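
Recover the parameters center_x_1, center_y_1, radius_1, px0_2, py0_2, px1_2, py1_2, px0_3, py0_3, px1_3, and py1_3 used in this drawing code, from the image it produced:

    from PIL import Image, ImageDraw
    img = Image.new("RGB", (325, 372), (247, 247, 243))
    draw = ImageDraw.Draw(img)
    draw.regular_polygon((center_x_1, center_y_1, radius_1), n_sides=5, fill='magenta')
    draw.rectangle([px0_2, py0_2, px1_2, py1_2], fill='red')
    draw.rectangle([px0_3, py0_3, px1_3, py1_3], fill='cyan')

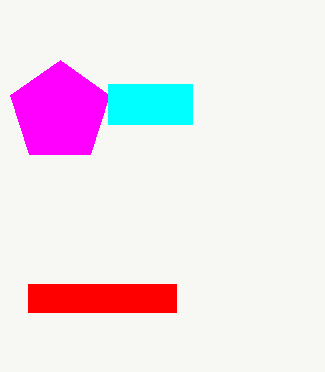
center_x_1 = 60, center_y_1 = 112, radius_1 = 52, px0_2 = 28, py0_2 = 284, px1_2 = 176, py1_2 = 312, px0_3 = 108, py0_3 = 84, px1_3 = 192, py1_3 = 124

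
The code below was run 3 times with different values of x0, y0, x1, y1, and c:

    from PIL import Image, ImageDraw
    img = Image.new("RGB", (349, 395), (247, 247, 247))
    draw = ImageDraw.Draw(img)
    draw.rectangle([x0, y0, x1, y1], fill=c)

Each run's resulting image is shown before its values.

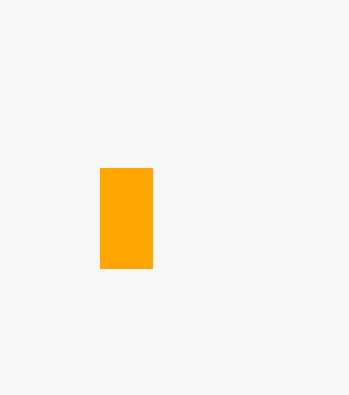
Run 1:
x0 = 100, y0 = 168, x1 = 152, y1 = 268, c = 'orange'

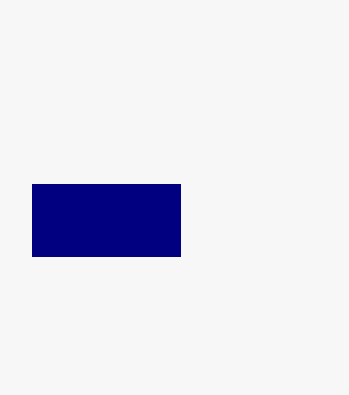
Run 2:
x0 = 32
y0 = 184
x1 = 180
y1 = 256
c = 'navy'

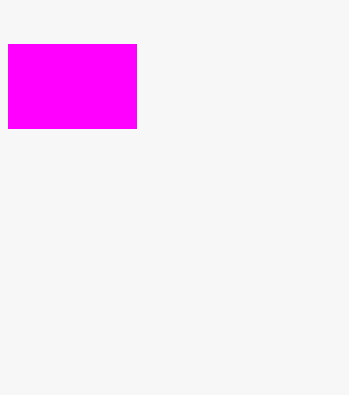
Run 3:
x0 = 8, y0 = 44, x1 = 136, y1 = 128, c = 'magenta'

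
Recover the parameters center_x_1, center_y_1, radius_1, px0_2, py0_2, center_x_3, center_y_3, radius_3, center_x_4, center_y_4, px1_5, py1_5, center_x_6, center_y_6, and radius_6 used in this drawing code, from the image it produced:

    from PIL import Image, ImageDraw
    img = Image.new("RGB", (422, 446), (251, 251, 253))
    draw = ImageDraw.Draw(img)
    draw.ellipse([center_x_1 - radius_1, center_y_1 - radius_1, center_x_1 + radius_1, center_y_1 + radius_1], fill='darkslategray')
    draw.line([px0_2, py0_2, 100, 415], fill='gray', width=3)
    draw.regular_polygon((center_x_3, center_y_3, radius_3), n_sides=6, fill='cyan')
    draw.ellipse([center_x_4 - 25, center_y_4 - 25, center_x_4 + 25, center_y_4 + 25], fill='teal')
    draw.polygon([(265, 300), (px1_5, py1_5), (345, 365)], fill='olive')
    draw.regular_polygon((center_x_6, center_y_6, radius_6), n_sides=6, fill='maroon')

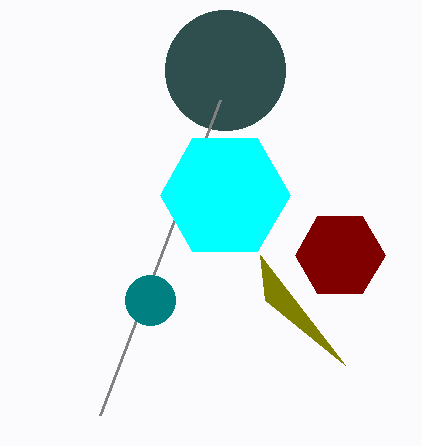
center_x_1 = 225; center_y_1 = 70; radius_1 = 60; px0_2 = 220; py0_2 = 100; center_x_3 = 225; center_y_3 = 195; radius_3 = 65; center_x_4 = 150; center_y_4 = 300; px1_5 = 260; py1_5 = 255; center_x_6 = 340; center_y_6 = 255; radius_6 = 45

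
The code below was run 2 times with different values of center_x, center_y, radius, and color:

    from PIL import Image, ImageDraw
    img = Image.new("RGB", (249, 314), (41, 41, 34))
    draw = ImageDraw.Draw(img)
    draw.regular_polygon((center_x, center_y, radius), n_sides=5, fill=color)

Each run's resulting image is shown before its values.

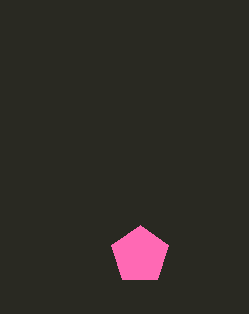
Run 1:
center_x = 140, center_y = 255, radius = 30, color = 'hotpink'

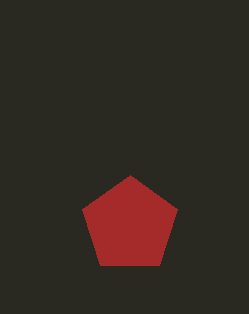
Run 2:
center_x = 130, center_y = 225, radius = 50, color = 'brown'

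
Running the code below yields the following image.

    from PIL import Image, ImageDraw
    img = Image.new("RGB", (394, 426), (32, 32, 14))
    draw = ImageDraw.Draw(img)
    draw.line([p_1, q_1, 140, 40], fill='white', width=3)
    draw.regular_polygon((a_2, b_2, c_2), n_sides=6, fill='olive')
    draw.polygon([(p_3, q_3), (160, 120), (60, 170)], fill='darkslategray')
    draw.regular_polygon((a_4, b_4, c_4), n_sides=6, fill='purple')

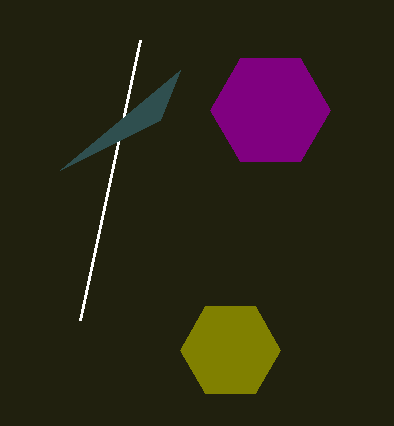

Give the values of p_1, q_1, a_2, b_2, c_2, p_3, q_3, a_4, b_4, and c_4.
p_1 = 80
q_1 = 320
a_2 = 230
b_2 = 350
c_2 = 50
p_3 = 180
q_3 = 70
a_4 = 270
b_4 = 110
c_4 = 60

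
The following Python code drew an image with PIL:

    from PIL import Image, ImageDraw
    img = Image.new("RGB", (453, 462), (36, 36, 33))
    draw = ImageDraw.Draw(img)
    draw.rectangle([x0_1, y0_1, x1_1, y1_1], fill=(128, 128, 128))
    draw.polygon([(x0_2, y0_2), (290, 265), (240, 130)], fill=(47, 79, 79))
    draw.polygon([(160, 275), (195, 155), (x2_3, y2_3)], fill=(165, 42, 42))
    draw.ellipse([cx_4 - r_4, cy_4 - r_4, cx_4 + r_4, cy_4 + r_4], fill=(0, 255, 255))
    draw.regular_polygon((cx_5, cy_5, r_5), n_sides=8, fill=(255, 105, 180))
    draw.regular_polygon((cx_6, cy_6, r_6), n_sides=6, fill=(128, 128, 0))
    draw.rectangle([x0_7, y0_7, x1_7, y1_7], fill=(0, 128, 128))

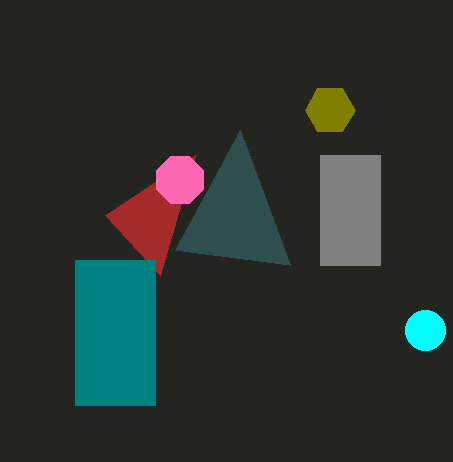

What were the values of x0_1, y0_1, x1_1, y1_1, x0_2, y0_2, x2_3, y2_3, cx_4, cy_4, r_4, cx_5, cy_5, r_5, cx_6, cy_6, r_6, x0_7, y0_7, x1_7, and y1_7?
x0_1 = 320
y0_1 = 155
x1_1 = 380
y1_1 = 265
x0_2 = 175
y0_2 = 250
x2_3 = 105
y2_3 = 215
cx_4 = 425
cy_4 = 330
r_4 = 20
cx_5 = 180
cy_5 = 180
r_5 = 25
cx_6 = 330
cy_6 = 110
r_6 = 25
x0_7 = 75
y0_7 = 260
x1_7 = 155
y1_7 = 405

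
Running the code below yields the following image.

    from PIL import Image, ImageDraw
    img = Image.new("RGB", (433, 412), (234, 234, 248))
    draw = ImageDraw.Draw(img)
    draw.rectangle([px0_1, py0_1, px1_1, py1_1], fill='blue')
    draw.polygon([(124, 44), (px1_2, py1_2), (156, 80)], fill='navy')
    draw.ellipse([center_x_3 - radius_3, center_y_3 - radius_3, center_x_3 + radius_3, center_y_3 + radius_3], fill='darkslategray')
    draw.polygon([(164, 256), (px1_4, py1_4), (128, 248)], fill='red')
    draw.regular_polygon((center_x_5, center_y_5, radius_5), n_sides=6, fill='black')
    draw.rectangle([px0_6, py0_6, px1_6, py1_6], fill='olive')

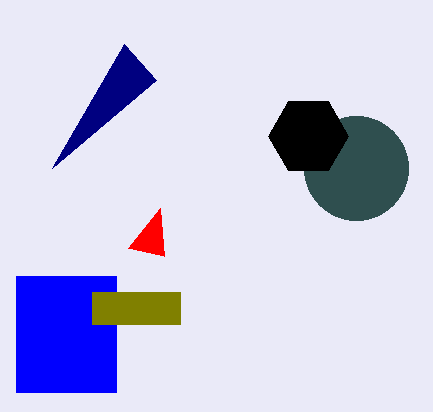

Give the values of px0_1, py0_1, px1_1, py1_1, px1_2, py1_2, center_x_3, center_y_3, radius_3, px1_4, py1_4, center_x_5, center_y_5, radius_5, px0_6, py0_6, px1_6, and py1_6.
px0_1 = 16; py0_1 = 276; px1_1 = 116; py1_1 = 392; px1_2 = 52; py1_2 = 168; center_x_3 = 356; center_y_3 = 168; radius_3 = 52; px1_4 = 160; py1_4 = 208; center_x_5 = 308; center_y_5 = 136; radius_5 = 40; px0_6 = 92; py0_6 = 292; px1_6 = 180; py1_6 = 324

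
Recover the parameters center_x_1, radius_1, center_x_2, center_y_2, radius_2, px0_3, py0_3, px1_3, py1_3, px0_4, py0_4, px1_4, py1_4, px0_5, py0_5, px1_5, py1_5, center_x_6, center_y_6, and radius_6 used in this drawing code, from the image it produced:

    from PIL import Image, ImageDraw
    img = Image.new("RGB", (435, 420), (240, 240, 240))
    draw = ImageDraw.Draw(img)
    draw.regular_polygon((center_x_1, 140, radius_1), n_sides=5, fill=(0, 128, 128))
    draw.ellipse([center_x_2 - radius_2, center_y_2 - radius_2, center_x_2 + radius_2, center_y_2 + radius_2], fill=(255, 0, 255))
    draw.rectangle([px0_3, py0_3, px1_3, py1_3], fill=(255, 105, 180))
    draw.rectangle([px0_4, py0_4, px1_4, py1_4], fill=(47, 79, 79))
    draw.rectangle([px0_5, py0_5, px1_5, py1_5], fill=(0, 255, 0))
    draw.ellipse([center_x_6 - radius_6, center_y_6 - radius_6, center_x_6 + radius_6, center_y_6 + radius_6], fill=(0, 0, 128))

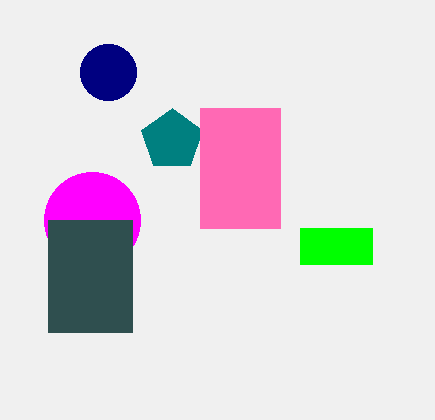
center_x_1 = 172, radius_1 = 32, center_x_2 = 92, center_y_2 = 220, radius_2 = 48, px0_3 = 200, py0_3 = 108, px1_3 = 280, py1_3 = 228, px0_4 = 48, py0_4 = 220, px1_4 = 132, py1_4 = 332, px0_5 = 300, py0_5 = 228, px1_5 = 372, py1_5 = 264, center_x_6 = 108, center_y_6 = 72, radius_6 = 28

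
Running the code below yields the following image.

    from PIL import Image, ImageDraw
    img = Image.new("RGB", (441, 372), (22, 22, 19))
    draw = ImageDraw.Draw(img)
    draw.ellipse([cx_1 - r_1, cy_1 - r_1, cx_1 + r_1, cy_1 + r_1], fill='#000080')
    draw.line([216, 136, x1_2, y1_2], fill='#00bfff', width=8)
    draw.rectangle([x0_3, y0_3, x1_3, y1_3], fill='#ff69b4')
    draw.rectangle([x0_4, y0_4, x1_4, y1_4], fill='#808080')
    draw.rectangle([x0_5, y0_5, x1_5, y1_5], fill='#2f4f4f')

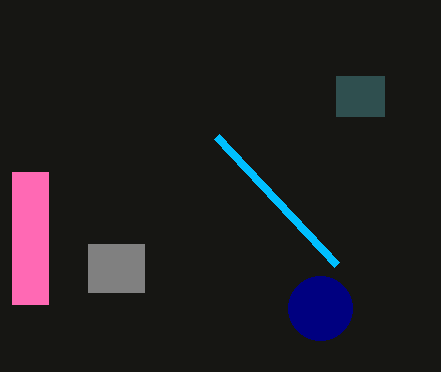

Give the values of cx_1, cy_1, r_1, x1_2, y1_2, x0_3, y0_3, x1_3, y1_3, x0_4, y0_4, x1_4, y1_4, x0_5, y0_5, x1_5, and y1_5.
cx_1 = 320; cy_1 = 308; r_1 = 32; x1_2 = 336; y1_2 = 264; x0_3 = 12; y0_3 = 172; x1_3 = 48; y1_3 = 304; x0_4 = 88; y0_4 = 244; x1_4 = 144; y1_4 = 292; x0_5 = 336; y0_5 = 76; x1_5 = 384; y1_5 = 116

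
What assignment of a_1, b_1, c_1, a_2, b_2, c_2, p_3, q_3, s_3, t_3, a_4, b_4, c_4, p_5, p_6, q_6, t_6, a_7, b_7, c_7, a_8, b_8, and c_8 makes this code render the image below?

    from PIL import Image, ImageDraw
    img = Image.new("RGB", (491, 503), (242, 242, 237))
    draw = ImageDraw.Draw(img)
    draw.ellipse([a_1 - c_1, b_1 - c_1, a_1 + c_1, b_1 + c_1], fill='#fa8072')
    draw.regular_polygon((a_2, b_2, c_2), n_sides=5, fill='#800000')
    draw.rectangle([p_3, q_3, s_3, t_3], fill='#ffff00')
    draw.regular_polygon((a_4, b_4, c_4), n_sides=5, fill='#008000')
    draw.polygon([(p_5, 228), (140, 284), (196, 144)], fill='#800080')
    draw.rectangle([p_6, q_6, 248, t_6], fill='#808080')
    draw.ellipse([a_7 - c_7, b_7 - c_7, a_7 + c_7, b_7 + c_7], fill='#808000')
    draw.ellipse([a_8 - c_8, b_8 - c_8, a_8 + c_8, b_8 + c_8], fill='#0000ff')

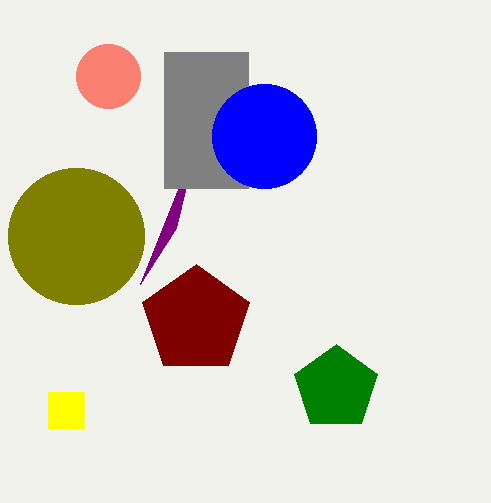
a_1 = 108
b_1 = 76
c_1 = 32
a_2 = 196
b_2 = 320
c_2 = 56
p_3 = 48
q_3 = 392
s_3 = 84
t_3 = 428
a_4 = 336
b_4 = 388
c_4 = 44
p_5 = 176
p_6 = 164
q_6 = 52
t_6 = 188
a_7 = 76
b_7 = 236
c_7 = 68
a_8 = 264
b_8 = 136
c_8 = 52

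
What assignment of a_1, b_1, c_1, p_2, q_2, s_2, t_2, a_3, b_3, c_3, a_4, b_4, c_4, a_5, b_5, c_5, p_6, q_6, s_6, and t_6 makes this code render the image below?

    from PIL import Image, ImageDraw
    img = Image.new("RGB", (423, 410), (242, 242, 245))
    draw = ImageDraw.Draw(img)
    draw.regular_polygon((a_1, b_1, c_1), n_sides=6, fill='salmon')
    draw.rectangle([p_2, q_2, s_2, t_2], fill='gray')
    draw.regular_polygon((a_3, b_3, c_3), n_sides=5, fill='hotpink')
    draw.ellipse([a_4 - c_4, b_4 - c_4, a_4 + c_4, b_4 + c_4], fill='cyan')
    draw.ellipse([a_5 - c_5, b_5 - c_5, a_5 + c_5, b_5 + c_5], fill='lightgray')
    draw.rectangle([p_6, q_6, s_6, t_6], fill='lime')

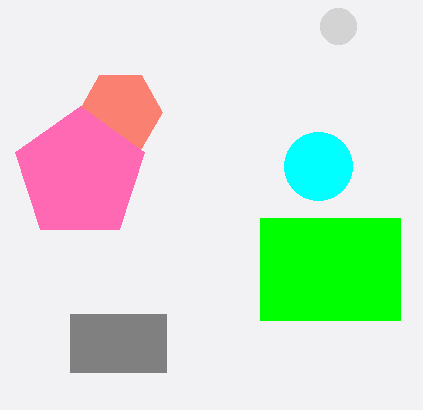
a_1 = 120; b_1 = 112; c_1 = 42; p_2 = 70; q_2 = 314; s_2 = 166; t_2 = 372; a_3 = 80; b_3 = 174; c_3 = 68; a_4 = 318; b_4 = 166; c_4 = 34; a_5 = 338; b_5 = 26; c_5 = 18; p_6 = 260; q_6 = 218; s_6 = 400; t_6 = 320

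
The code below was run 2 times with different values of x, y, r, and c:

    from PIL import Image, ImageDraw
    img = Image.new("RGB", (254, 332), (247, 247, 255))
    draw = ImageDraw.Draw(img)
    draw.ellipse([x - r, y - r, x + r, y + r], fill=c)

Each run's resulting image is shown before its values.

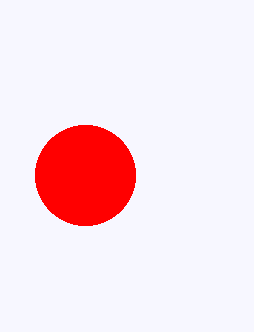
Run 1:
x = 85, y = 175, r = 50, c = 'red'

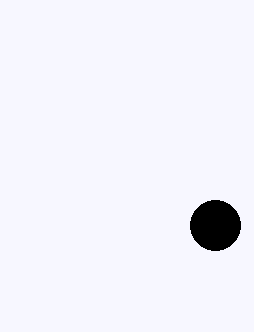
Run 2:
x = 215, y = 225, r = 25, c = 'black'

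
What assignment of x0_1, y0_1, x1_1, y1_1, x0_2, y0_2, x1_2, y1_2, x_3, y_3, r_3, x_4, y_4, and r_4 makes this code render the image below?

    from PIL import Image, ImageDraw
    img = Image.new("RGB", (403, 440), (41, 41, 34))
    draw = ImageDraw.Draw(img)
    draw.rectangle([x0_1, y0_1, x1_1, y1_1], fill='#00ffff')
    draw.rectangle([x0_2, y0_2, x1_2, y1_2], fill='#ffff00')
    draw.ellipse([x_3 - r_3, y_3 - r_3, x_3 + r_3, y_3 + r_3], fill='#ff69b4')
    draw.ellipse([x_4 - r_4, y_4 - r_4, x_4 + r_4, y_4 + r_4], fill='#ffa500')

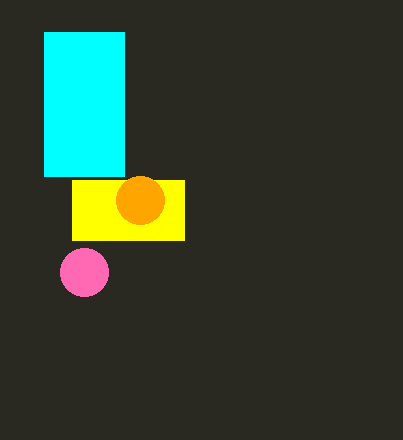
x0_1 = 44; y0_1 = 32; x1_1 = 124; y1_1 = 176; x0_2 = 72; y0_2 = 180; x1_2 = 184; y1_2 = 240; x_3 = 84; y_3 = 272; r_3 = 24; x_4 = 140; y_4 = 200; r_4 = 24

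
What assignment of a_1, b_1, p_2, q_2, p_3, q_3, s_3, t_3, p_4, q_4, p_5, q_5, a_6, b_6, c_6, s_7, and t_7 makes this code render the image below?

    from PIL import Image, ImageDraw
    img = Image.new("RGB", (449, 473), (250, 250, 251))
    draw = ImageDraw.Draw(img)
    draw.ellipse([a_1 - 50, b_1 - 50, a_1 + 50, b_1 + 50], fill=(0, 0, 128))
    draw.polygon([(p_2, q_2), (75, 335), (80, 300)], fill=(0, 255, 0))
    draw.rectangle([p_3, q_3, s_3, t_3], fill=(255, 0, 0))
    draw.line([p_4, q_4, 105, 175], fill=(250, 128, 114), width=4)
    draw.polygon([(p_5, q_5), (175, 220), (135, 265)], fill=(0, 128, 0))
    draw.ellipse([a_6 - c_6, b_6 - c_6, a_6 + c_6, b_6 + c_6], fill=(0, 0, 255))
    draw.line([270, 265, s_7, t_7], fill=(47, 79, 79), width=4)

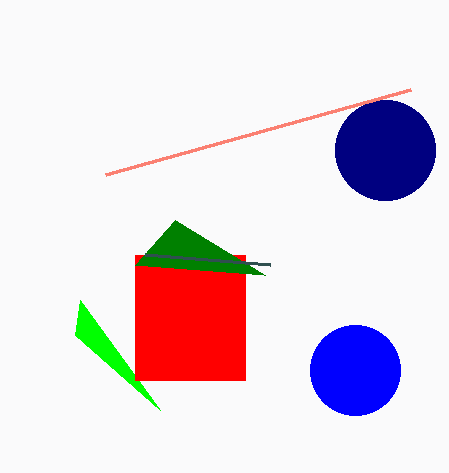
a_1 = 385; b_1 = 150; p_2 = 160; q_2 = 410; p_3 = 135; q_3 = 255; s_3 = 245; t_3 = 380; p_4 = 410; q_4 = 90; p_5 = 265; q_5 = 275; a_6 = 355; b_6 = 370; c_6 = 45; s_7 = 145; t_7 = 255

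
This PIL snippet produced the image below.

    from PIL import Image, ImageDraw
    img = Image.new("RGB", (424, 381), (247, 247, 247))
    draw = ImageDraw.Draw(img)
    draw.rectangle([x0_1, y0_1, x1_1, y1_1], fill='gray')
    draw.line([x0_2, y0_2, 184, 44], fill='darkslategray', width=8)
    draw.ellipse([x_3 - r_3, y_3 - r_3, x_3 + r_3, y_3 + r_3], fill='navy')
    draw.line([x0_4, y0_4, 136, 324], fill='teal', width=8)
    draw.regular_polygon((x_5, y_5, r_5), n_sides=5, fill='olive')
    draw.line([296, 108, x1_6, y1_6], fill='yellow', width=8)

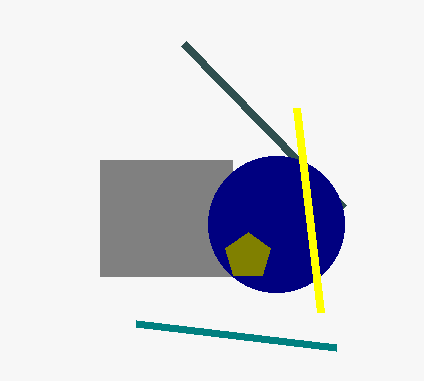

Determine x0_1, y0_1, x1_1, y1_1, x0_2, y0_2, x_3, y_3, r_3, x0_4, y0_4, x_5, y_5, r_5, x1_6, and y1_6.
x0_1 = 100
y0_1 = 160
x1_1 = 232
y1_1 = 276
x0_2 = 344
y0_2 = 208
x_3 = 276
y_3 = 224
r_3 = 68
x0_4 = 336
y0_4 = 348
x_5 = 248
y_5 = 256
r_5 = 24
x1_6 = 320
y1_6 = 312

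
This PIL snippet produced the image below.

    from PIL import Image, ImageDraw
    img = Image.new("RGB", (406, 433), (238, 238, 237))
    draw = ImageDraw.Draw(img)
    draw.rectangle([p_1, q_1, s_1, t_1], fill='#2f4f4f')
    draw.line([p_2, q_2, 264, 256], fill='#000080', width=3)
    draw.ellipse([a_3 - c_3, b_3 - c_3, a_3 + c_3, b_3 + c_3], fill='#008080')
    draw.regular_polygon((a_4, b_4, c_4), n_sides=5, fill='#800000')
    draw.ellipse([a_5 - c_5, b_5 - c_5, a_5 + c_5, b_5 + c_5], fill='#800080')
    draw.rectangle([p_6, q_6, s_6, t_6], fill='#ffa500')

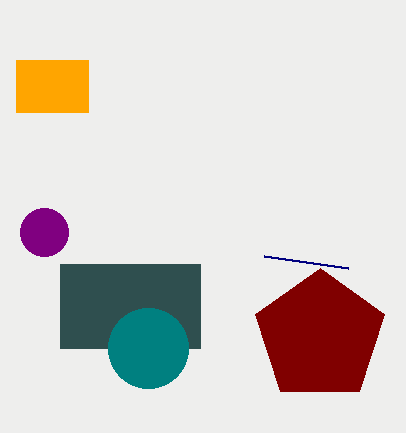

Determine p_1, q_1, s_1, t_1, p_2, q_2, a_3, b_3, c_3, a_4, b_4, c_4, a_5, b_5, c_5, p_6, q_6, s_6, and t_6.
p_1 = 60, q_1 = 264, s_1 = 200, t_1 = 348, p_2 = 348, q_2 = 268, a_3 = 148, b_3 = 348, c_3 = 40, a_4 = 320, b_4 = 336, c_4 = 68, a_5 = 44, b_5 = 232, c_5 = 24, p_6 = 16, q_6 = 60, s_6 = 88, t_6 = 112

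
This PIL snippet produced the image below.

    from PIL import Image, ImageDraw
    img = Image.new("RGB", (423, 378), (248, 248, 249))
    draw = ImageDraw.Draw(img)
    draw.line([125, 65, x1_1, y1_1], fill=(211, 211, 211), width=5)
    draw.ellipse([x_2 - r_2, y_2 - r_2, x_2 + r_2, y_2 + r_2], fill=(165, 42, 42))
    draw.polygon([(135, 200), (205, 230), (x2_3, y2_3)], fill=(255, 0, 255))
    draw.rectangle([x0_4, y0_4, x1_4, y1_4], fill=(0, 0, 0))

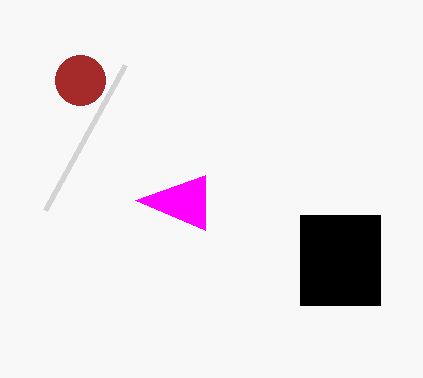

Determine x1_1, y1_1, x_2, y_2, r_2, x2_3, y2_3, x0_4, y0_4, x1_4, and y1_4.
x1_1 = 45; y1_1 = 210; x_2 = 80; y_2 = 80; r_2 = 25; x2_3 = 205; y2_3 = 175; x0_4 = 300; y0_4 = 215; x1_4 = 380; y1_4 = 305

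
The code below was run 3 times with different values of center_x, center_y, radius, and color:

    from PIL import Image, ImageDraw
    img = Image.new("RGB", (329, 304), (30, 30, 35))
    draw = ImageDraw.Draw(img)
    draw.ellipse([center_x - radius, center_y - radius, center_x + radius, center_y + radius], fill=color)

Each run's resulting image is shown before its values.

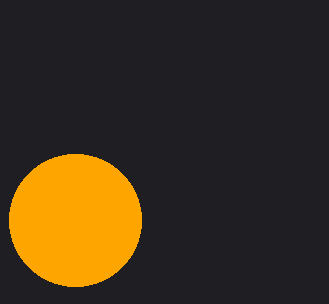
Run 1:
center_x = 75; center_y = 220; radius = 66; color = 'orange'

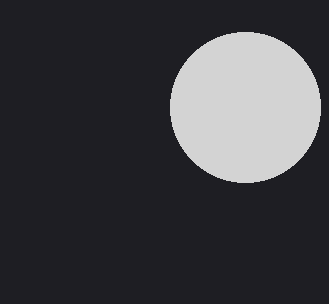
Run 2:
center_x = 245; center_y = 107; radius = 75; color = 'lightgray'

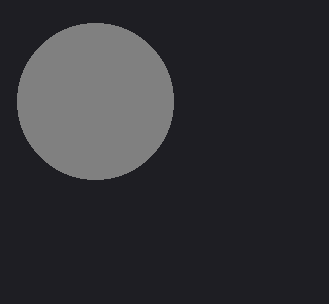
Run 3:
center_x = 95; center_y = 101; radius = 78; color = 'gray'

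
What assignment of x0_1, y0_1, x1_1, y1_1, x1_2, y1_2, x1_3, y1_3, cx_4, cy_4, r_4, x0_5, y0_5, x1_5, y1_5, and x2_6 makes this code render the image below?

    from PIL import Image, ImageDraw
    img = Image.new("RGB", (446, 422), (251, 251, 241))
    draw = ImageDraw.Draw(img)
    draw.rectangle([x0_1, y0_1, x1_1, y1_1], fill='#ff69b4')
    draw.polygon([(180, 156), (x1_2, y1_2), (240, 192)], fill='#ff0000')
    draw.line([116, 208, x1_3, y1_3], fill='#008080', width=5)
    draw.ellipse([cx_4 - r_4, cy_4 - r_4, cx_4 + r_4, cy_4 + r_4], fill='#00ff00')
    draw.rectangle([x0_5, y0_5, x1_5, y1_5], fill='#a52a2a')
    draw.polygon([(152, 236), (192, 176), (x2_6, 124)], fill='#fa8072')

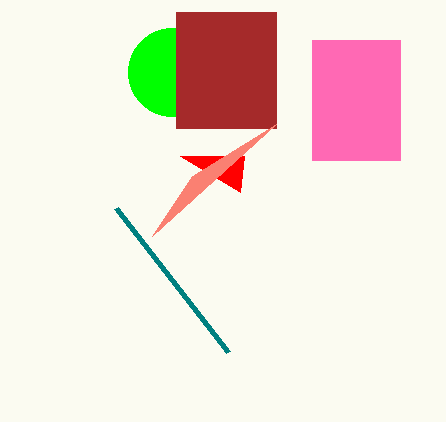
x0_1 = 312; y0_1 = 40; x1_1 = 400; y1_1 = 160; x1_2 = 244; y1_2 = 156; x1_3 = 228; y1_3 = 352; cx_4 = 172; cy_4 = 72; r_4 = 44; x0_5 = 176; y0_5 = 12; x1_5 = 276; y1_5 = 128; x2_6 = 276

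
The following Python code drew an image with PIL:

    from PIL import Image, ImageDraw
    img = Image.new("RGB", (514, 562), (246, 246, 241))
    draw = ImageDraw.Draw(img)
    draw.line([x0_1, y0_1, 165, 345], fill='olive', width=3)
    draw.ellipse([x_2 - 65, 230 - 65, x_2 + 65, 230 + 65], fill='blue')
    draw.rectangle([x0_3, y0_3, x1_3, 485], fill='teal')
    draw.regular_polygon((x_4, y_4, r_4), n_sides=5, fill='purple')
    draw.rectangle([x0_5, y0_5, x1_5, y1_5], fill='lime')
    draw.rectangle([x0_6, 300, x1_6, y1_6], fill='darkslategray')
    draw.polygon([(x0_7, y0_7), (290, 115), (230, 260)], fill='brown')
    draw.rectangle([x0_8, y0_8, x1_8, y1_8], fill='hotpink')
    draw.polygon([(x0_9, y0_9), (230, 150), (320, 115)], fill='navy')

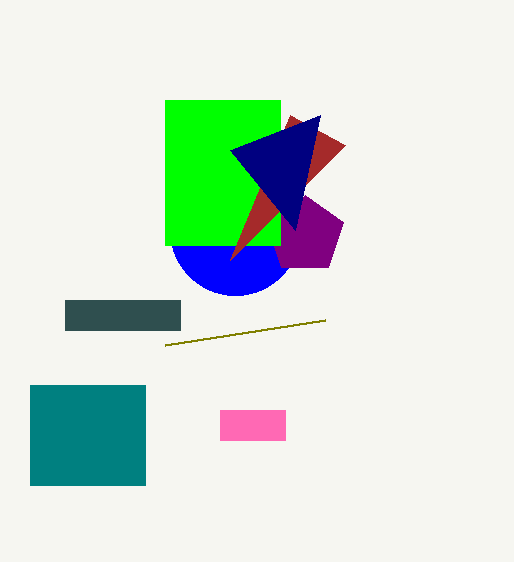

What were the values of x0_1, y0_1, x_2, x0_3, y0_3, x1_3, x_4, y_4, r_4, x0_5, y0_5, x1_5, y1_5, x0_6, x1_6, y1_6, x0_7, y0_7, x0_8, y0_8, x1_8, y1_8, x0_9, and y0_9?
x0_1 = 325, y0_1 = 320, x_2 = 235, x0_3 = 30, y0_3 = 385, x1_3 = 145, x_4 = 305, y_4 = 235, r_4 = 40, x0_5 = 165, y0_5 = 100, x1_5 = 280, y1_5 = 245, x0_6 = 65, x1_6 = 180, y1_6 = 330, x0_7 = 345, y0_7 = 145, x0_8 = 220, y0_8 = 410, x1_8 = 285, y1_8 = 440, x0_9 = 295, y0_9 = 230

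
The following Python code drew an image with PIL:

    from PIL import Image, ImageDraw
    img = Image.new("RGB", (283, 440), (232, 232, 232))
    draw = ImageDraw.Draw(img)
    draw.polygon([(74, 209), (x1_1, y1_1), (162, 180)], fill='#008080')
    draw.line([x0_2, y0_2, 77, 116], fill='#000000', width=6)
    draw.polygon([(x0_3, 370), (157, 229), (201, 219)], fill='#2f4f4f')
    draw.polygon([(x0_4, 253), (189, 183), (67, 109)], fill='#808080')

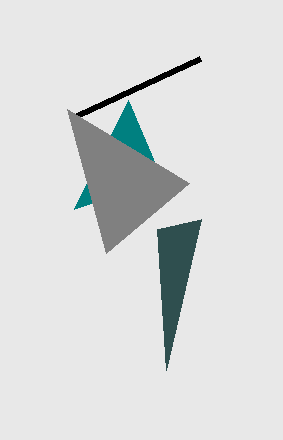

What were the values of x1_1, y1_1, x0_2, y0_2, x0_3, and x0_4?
x1_1 = 128; y1_1 = 100; x0_2 = 200; y0_2 = 59; x0_3 = 166; x0_4 = 106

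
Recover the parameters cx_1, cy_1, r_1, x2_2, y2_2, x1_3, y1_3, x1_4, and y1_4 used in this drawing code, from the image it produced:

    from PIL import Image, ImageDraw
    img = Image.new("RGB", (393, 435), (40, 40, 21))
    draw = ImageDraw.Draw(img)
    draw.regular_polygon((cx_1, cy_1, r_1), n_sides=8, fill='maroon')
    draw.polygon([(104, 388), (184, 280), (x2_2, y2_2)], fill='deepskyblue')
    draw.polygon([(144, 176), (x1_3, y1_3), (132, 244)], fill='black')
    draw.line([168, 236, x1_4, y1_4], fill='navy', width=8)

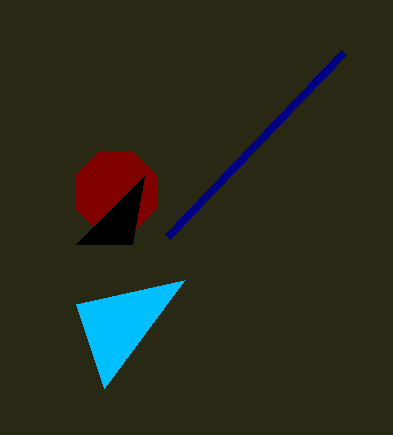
cx_1 = 116, cy_1 = 192, r_1 = 44, x2_2 = 76, y2_2 = 304, x1_3 = 76, y1_3 = 244, x1_4 = 344, y1_4 = 52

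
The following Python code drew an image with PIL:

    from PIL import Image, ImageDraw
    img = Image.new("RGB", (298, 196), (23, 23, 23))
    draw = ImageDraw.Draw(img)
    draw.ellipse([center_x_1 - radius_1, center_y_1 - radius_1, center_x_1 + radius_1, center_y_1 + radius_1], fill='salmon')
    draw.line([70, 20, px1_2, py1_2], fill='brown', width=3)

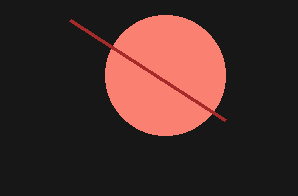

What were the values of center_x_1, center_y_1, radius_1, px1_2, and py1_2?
center_x_1 = 165, center_y_1 = 75, radius_1 = 60, px1_2 = 225, py1_2 = 120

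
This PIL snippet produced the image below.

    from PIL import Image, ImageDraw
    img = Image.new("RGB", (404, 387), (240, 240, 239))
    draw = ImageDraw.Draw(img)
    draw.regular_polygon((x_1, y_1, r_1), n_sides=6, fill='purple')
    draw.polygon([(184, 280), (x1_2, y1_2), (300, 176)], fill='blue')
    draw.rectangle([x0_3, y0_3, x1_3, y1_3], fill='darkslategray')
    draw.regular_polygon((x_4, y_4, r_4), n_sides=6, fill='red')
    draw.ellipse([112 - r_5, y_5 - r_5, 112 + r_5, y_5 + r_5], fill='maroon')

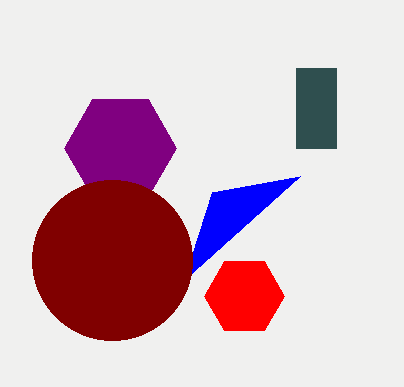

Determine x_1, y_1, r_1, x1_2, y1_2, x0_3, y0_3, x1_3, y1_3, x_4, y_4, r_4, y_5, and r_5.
x_1 = 120
y_1 = 148
r_1 = 56
x1_2 = 212
y1_2 = 192
x0_3 = 296
y0_3 = 68
x1_3 = 336
y1_3 = 148
x_4 = 244
y_4 = 296
r_4 = 40
y_5 = 260
r_5 = 80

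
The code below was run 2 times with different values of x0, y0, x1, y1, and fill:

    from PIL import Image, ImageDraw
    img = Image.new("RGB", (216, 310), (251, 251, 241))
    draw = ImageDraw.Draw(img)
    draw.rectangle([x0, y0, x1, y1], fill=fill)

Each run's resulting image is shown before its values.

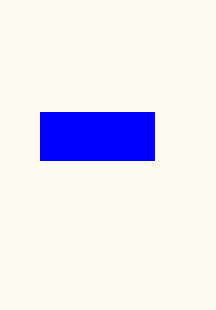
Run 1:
x0 = 40, y0 = 112, x1 = 154, y1 = 160, fill = 'blue'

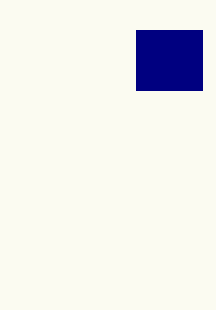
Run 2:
x0 = 136; y0 = 30; x1 = 202; y1 = 90; fill = 'navy'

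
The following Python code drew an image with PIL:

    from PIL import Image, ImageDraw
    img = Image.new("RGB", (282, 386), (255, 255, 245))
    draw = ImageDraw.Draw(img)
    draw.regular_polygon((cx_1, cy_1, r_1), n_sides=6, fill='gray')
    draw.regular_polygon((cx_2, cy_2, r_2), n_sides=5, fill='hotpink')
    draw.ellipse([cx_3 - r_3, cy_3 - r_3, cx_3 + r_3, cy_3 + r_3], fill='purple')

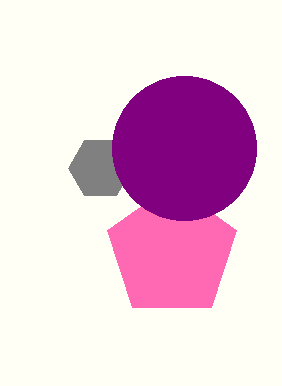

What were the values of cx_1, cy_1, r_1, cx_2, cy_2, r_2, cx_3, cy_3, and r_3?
cx_1 = 100, cy_1 = 168, r_1 = 32, cx_2 = 172, cy_2 = 252, r_2 = 68, cx_3 = 184, cy_3 = 148, r_3 = 72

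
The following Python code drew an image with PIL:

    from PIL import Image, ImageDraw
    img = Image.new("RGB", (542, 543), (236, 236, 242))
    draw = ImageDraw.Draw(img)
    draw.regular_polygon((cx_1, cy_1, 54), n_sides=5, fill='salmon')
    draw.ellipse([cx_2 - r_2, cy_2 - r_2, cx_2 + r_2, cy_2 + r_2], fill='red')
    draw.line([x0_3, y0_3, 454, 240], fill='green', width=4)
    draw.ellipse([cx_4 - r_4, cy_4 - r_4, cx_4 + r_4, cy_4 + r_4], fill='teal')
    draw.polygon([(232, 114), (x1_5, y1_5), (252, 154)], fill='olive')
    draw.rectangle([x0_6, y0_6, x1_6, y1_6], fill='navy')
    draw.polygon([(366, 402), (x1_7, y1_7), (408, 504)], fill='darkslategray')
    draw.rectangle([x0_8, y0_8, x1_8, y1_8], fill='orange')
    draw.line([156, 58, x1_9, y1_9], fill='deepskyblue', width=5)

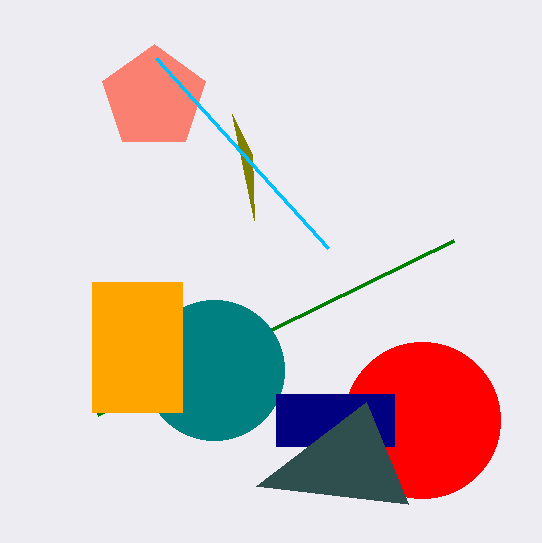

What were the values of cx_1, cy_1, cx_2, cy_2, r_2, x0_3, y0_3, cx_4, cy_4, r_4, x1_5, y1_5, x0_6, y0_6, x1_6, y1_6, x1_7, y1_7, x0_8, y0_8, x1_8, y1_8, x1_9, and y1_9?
cx_1 = 154, cy_1 = 98, cx_2 = 422, cy_2 = 420, r_2 = 78, x0_3 = 98, y0_3 = 414, cx_4 = 214, cy_4 = 370, r_4 = 70, x1_5 = 254, y1_5 = 220, x0_6 = 276, y0_6 = 394, x1_6 = 394, y1_6 = 446, x1_7 = 256, y1_7 = 486, x0_8 = 92, y0_8 = 282, x1_8 = 182, y1_8 = 412, x1_9 = 328, y1_9 = 248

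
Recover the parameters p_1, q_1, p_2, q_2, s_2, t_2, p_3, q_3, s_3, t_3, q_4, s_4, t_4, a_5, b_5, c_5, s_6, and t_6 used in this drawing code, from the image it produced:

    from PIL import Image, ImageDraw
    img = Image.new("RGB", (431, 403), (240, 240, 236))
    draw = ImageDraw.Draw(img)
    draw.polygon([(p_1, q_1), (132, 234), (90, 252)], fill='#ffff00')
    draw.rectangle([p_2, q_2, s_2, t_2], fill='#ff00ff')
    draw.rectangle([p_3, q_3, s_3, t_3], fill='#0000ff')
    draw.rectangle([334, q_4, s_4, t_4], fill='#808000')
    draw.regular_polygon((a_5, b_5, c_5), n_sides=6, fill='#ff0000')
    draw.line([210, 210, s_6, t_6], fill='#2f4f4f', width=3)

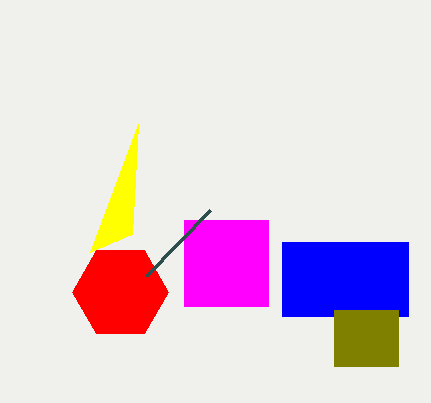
p_1 = 138
q_1 = 124
p_2 = 184
q_2 = 220
s_2 = 268
t_2 = 306
p_3 = 282
q_3 = 242
s_3 = 408
t_3 = 316
q_4 = 310
s_4 = 398
t_4 = 366
a_5 = 120
b_5 = 292
c_5 = 48
s_6 = 146
t_6 = 276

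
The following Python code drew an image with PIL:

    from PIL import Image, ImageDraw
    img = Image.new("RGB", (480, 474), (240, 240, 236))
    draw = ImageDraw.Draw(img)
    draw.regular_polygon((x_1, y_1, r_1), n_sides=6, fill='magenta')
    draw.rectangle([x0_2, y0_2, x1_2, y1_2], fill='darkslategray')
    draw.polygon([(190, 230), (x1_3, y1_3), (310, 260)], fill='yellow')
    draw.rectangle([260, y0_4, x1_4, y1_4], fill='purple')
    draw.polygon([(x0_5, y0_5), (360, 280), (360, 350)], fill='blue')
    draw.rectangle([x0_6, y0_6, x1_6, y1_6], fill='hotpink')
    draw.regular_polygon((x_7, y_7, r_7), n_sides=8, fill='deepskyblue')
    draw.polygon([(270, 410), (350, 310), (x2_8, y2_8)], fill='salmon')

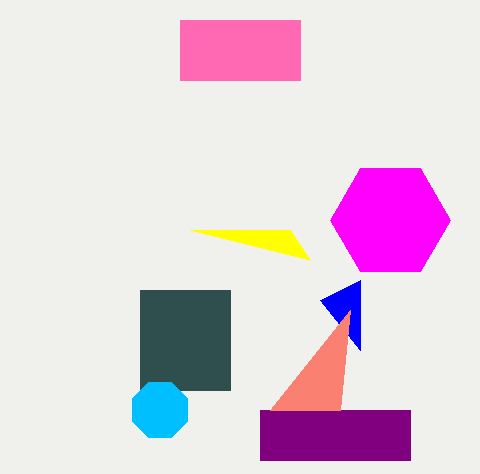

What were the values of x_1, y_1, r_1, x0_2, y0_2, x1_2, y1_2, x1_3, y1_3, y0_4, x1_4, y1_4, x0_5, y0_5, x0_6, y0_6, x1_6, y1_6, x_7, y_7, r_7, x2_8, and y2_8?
x_1 = 390; y_1 = 220; r_1 = 60; x0_2 = 140; y0_2 = 290; x1_2 = 230; y1_2 = 390; x1_3 = 290; y1_3 = 230; y0_4 = 410; x1_4 = 410; y1_4 = 460; x0_5 = 320; y0_5 = 300; x0_6 = 180; y0_6 = 20; x1_6 = 300; y1_6 = 80; x_7 = 160; y_7 = 410; r_7 = 30; x2_8 = 340; y2_8 = 410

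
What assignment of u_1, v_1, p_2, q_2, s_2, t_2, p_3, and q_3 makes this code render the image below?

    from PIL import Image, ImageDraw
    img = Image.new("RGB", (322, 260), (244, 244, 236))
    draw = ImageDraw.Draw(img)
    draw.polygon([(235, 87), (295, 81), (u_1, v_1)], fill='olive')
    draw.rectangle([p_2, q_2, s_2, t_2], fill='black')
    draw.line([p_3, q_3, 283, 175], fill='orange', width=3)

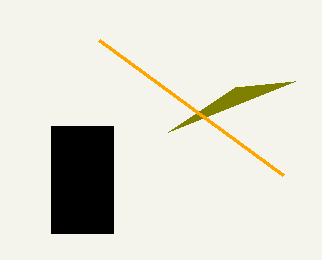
u_1 = 168; v_1 = 132; p_2 = 51; q_2 = 126; s_2 = 113; t_2 = 233; p_3 = 99; q_3 = 40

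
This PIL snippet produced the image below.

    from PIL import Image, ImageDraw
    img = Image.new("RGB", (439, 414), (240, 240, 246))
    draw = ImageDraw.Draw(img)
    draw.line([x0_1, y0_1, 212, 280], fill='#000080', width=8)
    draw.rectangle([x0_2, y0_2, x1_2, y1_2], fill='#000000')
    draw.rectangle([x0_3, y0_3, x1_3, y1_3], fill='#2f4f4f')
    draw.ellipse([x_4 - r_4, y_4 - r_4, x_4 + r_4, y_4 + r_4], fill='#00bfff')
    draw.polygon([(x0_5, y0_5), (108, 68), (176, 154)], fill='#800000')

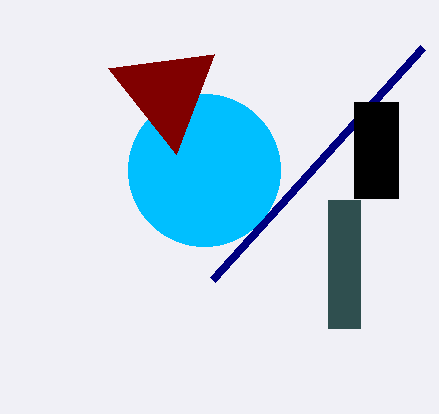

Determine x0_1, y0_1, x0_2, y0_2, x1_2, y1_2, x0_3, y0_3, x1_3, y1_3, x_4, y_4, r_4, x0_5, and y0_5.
x0_1 = 422; y0_1 = 48; x0_2 = 354; y0_2 = 102; x1_2 = 398; y1_2 = 198; x0_3 = 328; y0_3 = 200; x1_3 = 360; y1_3 = 328; x_4 = 204; y_4 = 170; r_4 = 76; x0_5 = 214; y0_5 = 54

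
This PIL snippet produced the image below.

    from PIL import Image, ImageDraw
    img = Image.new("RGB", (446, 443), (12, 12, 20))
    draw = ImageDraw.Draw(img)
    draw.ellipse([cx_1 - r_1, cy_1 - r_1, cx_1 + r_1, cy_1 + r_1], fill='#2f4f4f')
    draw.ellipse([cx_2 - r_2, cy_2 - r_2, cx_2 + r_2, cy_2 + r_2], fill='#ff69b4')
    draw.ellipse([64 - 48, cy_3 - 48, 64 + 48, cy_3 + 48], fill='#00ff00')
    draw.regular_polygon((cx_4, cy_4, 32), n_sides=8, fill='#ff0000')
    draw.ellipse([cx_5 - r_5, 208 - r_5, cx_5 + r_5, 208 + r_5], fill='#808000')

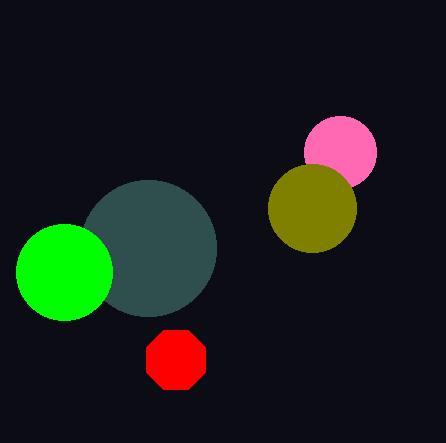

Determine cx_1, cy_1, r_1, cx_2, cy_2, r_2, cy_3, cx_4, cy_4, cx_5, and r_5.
cx_1 = 148
cy_1 = 248
r_1 = 68
cx_2 = 340
cy_2 = 152
r_2 = 36
cy_3 = 272
cx_4 = 176
cy_4 = 360
cx_5 = 312
r_5 = 44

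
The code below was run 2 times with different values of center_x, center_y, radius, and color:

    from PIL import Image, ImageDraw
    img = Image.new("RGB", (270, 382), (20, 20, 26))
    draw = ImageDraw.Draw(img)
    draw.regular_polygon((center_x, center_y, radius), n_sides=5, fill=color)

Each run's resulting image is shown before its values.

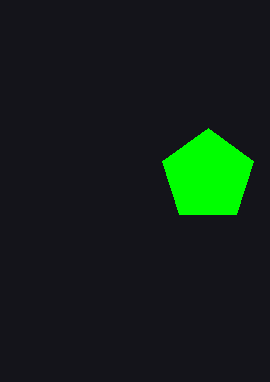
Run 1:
center_x = 208; center_y = 176; radius = 48; color = 'lime'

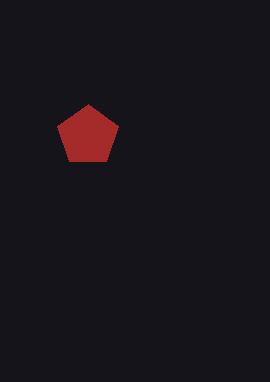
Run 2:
center_x = 88; center_y = 136; radius = 32; color = 'brown'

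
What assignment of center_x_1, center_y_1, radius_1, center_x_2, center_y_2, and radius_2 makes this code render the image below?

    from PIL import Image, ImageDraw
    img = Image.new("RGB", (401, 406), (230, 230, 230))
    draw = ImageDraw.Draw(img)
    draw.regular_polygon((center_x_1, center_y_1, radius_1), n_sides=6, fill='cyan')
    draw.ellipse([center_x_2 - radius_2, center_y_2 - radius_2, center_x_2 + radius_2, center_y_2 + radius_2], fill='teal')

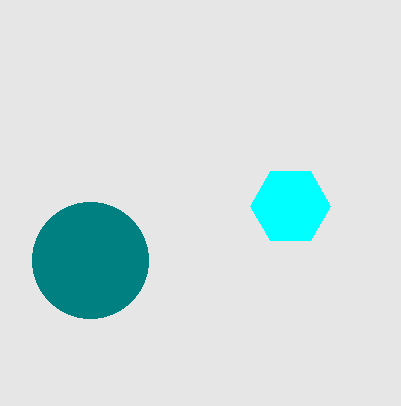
center_x_1 = 290, center_y_1 = 206, radius_1 = 40, center_x_2 = 90, center_y_2 = 260, radius_2 = 58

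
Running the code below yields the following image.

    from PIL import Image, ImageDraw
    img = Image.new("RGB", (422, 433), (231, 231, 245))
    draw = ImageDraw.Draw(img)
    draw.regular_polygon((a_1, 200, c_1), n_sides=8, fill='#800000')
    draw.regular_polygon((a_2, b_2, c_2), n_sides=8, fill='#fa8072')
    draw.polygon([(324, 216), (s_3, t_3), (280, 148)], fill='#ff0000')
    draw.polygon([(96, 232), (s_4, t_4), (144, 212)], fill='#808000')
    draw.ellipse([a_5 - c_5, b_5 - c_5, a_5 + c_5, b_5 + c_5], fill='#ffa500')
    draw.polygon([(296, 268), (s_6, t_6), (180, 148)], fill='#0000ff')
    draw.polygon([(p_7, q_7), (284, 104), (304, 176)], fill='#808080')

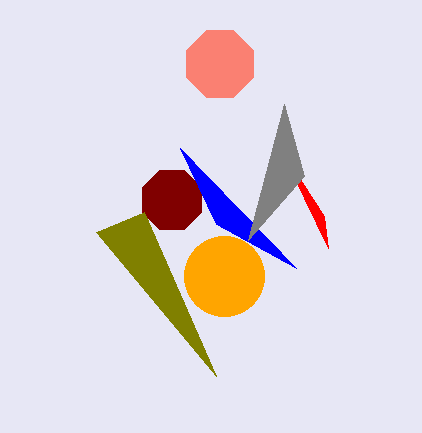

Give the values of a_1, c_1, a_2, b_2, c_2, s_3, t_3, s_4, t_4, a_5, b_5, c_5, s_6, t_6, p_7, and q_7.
a_1 = 172, c_1 = 32, a_2 = 220, b_2 = 64, c_2 = 36, s_3 = 328, t_3 = 248, s_4 = 216, t_4 = 376, a_5 = 224, b_5 = 276, c_5 = 40, s_6 = 216, t_6 = 224, p_7 = 248, q_7 = 240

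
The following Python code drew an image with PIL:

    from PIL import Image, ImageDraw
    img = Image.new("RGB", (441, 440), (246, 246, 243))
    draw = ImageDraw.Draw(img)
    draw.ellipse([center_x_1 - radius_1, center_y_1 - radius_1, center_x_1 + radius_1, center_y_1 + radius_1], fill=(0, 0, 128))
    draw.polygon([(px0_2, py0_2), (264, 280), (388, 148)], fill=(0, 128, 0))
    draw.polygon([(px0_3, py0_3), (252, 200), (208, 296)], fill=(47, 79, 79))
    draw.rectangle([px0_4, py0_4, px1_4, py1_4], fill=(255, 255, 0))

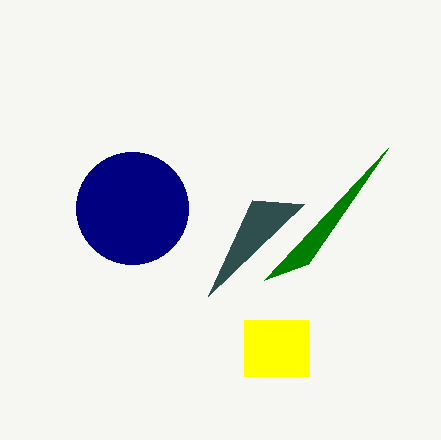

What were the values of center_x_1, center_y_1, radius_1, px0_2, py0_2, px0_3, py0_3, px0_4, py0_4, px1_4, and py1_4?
center_x_1 = 132; center_y_1 = 208; radius_1 = 56; px0_2 = 308; py0_2 = 264; px0_3 = 304; py0_3 = 204; px0_4 = 244; py0_4 = 320; px1_4 = 308; py1_4 = 376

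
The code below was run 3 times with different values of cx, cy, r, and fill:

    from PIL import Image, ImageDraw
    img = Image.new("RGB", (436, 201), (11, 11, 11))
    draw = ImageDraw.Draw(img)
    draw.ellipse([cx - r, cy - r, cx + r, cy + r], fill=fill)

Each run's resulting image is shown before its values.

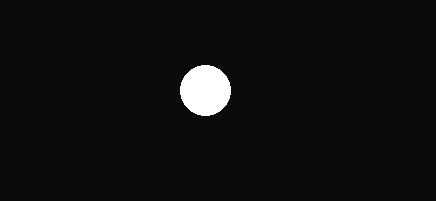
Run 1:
cx = 205; cy = 90; r = 25; fill = 'white'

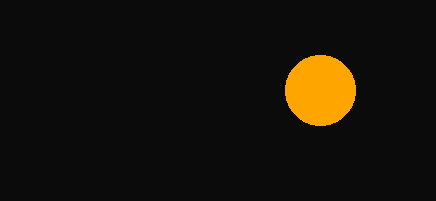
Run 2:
cx = 320
cy = 90
r = 35
fill = 'orange'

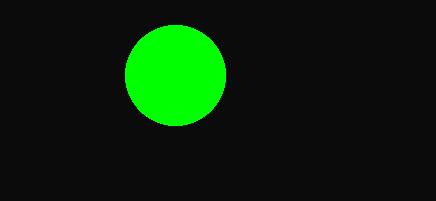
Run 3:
cx = 175
cy = 75
r = 50
fill = 'lime'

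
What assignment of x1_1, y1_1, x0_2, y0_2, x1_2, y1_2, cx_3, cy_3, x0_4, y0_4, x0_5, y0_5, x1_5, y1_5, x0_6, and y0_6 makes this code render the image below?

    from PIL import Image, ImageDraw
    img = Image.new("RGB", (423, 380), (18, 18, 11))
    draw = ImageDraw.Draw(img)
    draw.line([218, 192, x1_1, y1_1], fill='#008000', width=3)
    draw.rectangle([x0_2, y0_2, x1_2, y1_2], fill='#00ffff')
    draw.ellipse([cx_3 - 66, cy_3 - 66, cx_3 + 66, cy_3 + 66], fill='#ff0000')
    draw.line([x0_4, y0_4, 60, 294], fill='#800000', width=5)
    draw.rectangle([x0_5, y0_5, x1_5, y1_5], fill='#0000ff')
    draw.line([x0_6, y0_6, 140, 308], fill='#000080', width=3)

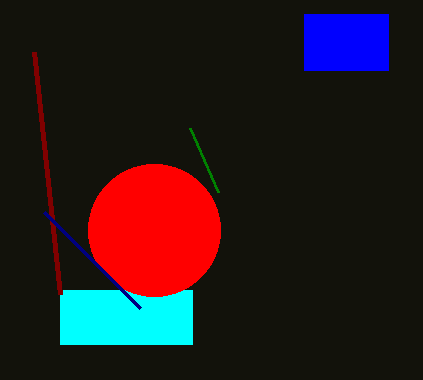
x1_1 = 190, y1_1 = 128, x0_2 = 60, y0_2 = 290, x1_2 = 192, y1_2 = 344, cx_3 = 154, cy_3 = 230, x0_4 = 34, y0_4 = 52, x0_5 = 304, y0_5 = 14, x1_5 = 388, y1_5 = 70, x0_6 = 44, y0_6 = 212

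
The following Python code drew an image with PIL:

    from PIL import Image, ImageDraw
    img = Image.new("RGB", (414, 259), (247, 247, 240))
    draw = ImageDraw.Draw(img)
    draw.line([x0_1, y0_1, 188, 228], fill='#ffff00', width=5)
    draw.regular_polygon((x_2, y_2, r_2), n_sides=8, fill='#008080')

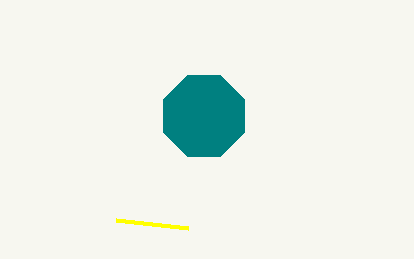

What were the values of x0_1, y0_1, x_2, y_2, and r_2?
x0_1 = 116, y0_1 = 220, x_2 = 204, y_2 = 116, r_2 = 44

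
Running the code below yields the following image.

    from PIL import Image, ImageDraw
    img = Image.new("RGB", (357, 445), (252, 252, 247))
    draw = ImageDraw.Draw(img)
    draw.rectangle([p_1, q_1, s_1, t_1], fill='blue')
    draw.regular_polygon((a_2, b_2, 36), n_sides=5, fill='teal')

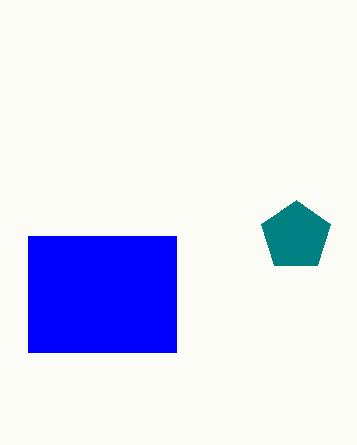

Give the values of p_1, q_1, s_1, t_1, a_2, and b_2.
p_1 = 28; q_1 = 236; s_1 = 176; t_1 = 352; a_2 = 296; b_2 = 236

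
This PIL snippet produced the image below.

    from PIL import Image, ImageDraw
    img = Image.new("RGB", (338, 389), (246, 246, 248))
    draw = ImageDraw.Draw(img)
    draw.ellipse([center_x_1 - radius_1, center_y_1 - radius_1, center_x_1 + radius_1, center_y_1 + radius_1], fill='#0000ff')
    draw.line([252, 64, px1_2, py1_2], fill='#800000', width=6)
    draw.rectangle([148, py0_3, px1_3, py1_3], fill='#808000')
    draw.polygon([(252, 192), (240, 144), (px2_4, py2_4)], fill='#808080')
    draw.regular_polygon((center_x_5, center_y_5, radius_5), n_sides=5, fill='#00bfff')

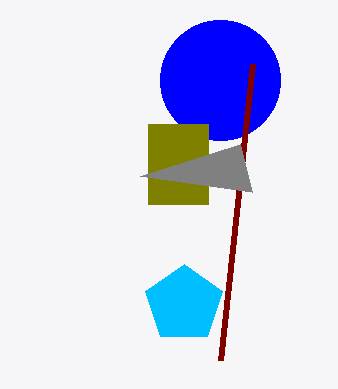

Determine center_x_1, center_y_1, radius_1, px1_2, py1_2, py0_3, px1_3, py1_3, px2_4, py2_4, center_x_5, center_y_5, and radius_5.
center_x_1 = 220
center_y_1 = 80
radius_1 = 60
px1_2 = 220
py1_2 = 360
py0_3 = 124
px1_3 = 208
py1_3 = 204
px2_4 = 140
py2_4 = 176
center_x_5 = 184
center_y_5 = 304
radius_5 = 40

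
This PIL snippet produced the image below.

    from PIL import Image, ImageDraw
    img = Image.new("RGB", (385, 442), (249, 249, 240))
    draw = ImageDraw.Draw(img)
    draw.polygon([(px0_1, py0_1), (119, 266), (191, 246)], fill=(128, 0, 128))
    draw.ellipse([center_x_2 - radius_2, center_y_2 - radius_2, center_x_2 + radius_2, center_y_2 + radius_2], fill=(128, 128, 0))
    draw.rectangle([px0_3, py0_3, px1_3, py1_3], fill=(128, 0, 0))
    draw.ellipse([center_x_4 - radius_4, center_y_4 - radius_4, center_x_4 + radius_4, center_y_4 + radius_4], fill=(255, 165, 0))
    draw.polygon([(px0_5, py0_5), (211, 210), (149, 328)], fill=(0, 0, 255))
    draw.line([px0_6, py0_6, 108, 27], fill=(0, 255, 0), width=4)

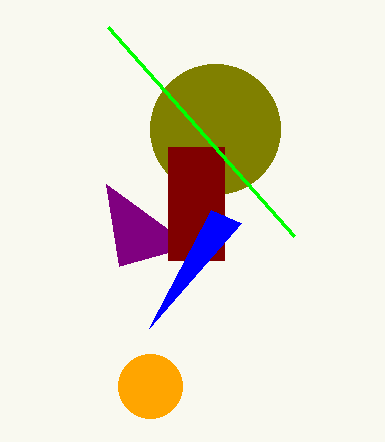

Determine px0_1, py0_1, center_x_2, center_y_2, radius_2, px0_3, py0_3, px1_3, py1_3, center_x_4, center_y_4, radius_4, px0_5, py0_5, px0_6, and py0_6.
px0_1 = 106; py0_1 = 184; center_x_2 = 215; center_y_2 = 129; radius_2 = 65; px0_3 = 168; py0_3 = 147; px1_3 = 224; py1_3 = 260; center_x_4 = 150; center_y_4 = 386; radius_4 = 32; px0_5 = 241; py0_5 = 223; px0_6 = 294; py0_6 = 236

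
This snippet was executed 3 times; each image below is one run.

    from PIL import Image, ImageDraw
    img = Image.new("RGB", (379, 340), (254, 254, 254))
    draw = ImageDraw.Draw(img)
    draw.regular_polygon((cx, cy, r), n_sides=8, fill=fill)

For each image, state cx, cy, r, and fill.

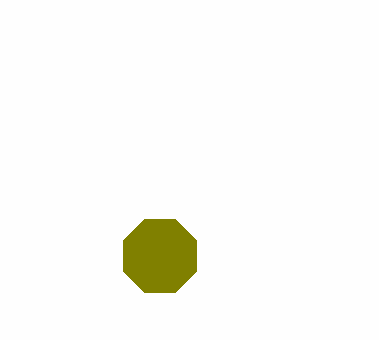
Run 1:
cx = 160; cy = 256; r = 40; fill = 'olive'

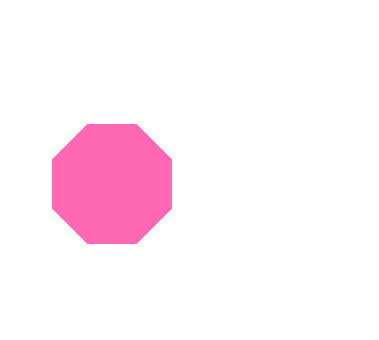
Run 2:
cx = 112, cy = 184, r = 64, fill = 'hotpink'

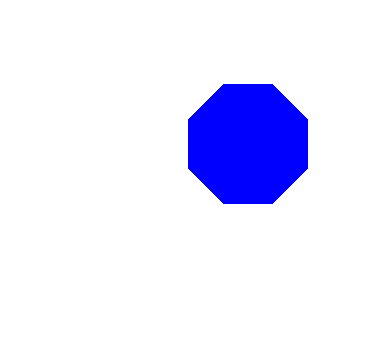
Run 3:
cx = 248
cy = 144
r = 64
fill = 'blue'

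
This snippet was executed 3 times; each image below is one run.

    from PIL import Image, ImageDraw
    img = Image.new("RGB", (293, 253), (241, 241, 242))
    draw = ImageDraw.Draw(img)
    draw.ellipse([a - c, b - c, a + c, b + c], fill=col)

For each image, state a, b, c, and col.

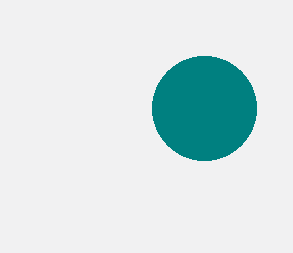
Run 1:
a = 204; b = 108; c = 52; col = 'teal'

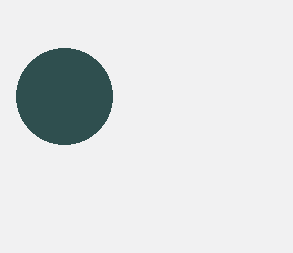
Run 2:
a = 64; b = 96; c = 48; col = 'darkslategray'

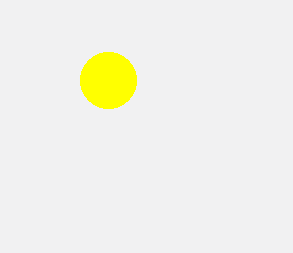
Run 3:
a = 108, b = 80, c = 28, col = 'yellow'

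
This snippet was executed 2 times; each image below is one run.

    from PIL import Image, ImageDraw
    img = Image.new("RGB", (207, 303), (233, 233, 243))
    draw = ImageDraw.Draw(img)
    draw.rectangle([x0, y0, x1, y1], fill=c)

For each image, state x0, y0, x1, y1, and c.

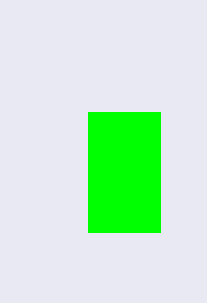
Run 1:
x0 = 88
y0 = 112
x1 = 160
y1 = 232
c = 'lime'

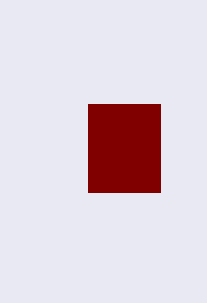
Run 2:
x0 = 88; y0 = 104; x1 = 160; y1 = 192; c = 'maroon'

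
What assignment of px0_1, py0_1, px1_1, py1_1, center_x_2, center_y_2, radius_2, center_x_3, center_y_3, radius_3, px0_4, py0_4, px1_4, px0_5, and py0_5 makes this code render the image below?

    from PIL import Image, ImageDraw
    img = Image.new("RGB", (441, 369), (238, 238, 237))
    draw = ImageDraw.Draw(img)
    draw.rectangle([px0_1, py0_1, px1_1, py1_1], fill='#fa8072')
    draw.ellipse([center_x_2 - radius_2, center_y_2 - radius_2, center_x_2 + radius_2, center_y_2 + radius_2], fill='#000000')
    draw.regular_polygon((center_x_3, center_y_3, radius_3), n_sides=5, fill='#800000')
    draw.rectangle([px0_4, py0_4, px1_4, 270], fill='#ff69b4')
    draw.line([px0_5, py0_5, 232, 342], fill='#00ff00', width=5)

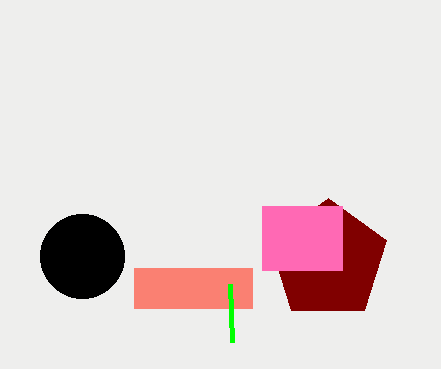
px0_1 = 134, py0_1 = 268, px1_1 = 252, py1_1 = 308, center_x_2 = 82, center_y_2 = 256, radius_2 = 42, center_x_3 = 328, center_y_3 = 260, radius_3 = 62, px0_4 = 262, py0_4 = 206, px1_4 = 342, px0_5 = 230, py0_5 = 284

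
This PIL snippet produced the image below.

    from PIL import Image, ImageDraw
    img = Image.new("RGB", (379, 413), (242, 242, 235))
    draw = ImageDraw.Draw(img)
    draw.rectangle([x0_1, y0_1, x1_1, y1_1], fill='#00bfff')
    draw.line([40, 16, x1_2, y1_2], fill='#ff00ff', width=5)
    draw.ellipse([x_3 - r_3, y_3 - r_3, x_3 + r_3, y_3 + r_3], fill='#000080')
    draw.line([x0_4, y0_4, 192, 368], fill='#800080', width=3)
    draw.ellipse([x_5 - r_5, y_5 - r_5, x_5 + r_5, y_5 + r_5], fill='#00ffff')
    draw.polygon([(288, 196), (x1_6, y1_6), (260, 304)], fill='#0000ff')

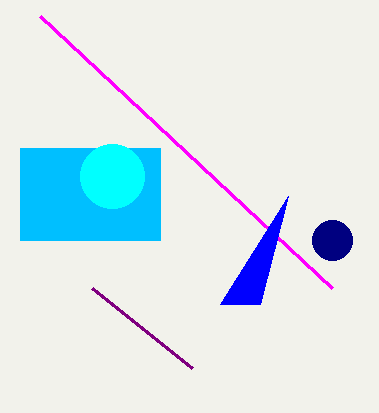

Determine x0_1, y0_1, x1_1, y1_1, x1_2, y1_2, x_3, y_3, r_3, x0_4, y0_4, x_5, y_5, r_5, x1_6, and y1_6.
x0_1 = 20, y0_1 = 148, x1_1 = 160, y1_1 = 240, x1_2 = 332, y1_2 = 288, x_3 = 332, y_3 = 240, r_3 = 20, x0_4 = 92, y0_4 = 288, x_5 = 112, y_5 = 176, r_5 = 32, x1_6 = 220, y1_6 = 304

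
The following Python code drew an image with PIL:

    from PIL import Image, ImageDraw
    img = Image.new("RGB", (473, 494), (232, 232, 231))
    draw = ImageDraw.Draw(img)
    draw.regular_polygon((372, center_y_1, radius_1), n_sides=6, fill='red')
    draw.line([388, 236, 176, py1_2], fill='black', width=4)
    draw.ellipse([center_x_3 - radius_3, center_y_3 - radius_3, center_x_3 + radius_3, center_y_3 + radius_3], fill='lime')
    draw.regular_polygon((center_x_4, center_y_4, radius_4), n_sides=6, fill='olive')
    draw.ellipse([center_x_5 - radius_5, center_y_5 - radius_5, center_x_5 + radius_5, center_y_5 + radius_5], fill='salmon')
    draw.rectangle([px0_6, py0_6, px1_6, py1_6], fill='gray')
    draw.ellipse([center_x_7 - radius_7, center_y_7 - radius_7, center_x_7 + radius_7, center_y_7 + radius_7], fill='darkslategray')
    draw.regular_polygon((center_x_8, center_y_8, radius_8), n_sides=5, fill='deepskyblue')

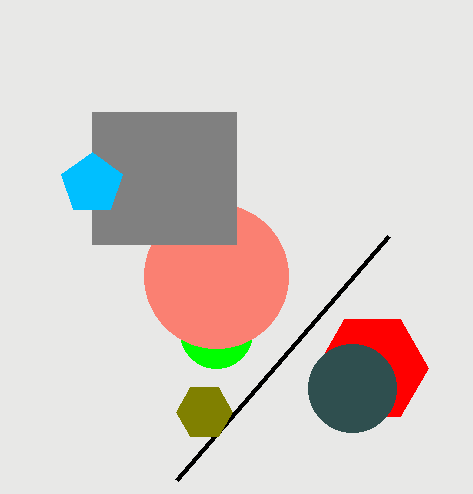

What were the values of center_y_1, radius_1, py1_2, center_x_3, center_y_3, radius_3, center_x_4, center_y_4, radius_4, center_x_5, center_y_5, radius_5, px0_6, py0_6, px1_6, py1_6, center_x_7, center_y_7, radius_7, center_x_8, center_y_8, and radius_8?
center_y_1 = 368, radius_1 = 56, py1_2 = 480, center_x_3 = 216, center_y_3 = 332, radius_3 = 36, center_x_4 = 204, center_y_4 = 412, radius_4 = 28, center_x_5 = 216, center_y_5 = 276, radius_5 = 72, px0_6 = 92, py0_6 = 112, px1_6 = 236, py1_6 = 244, center_x_7 = 352, center_y_7 = 388, radius_7 = 44, center_x_8 = 92, center_y_8 = 184, radius_8 = 32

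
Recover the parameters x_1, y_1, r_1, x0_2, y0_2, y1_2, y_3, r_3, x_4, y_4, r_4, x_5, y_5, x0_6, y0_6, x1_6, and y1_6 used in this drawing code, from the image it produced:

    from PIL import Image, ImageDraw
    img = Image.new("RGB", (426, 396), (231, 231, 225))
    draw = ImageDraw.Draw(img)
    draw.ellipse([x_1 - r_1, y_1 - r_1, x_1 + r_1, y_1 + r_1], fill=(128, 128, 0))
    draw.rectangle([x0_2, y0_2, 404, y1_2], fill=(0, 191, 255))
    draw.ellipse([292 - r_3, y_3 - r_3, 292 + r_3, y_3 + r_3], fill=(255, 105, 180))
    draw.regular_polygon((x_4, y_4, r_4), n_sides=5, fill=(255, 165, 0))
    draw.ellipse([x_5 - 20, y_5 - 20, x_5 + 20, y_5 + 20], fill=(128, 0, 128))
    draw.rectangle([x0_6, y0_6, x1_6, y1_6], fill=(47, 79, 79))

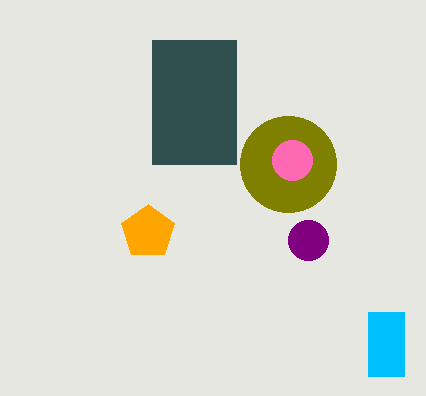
x_1 = 288, y_1 = 164, r_1 = 48, x0_2 = 368, y0_2 = 312, y1_2 = 376, y_3 = 160, r_3 = 20, x_4 = 148, y_4 = 232, r_4 = 28, x_5 = 308, y_5 = 240, x0_6 = 152, y0_6 = 40, x1_6 = 236, y1_6 = 164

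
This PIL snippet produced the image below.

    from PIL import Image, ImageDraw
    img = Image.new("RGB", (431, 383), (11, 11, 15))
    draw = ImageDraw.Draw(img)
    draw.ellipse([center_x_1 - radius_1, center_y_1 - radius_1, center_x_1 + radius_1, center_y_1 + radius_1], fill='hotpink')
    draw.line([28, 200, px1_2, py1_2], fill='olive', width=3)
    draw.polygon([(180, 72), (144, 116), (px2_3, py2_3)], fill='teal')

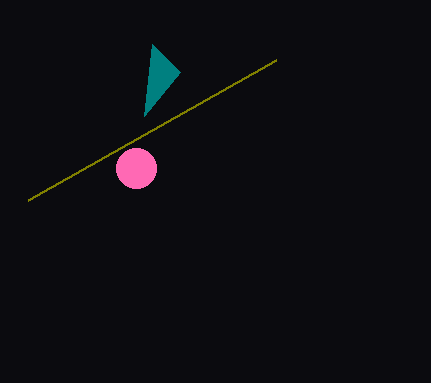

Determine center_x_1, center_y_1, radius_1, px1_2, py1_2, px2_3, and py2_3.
center_x_1 = 136; center_y_1 = 168; radius_1 = 20; px1_2 = 276; py1_2 = 60; px2_3 = 152; py2_3 = 44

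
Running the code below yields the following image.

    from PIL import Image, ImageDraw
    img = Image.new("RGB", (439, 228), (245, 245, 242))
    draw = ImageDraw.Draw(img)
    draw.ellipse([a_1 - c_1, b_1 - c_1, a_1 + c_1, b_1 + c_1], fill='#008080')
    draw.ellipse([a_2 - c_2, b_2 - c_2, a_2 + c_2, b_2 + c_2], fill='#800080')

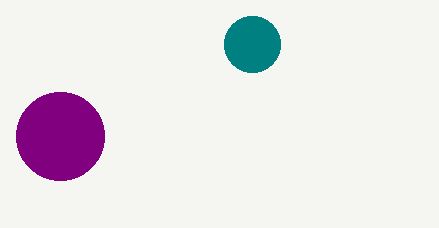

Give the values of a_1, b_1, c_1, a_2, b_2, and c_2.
a_1 = 252, b_1 = 44, c_1 = 28, a_2 = 60, b_2 = 136, c_2 = 44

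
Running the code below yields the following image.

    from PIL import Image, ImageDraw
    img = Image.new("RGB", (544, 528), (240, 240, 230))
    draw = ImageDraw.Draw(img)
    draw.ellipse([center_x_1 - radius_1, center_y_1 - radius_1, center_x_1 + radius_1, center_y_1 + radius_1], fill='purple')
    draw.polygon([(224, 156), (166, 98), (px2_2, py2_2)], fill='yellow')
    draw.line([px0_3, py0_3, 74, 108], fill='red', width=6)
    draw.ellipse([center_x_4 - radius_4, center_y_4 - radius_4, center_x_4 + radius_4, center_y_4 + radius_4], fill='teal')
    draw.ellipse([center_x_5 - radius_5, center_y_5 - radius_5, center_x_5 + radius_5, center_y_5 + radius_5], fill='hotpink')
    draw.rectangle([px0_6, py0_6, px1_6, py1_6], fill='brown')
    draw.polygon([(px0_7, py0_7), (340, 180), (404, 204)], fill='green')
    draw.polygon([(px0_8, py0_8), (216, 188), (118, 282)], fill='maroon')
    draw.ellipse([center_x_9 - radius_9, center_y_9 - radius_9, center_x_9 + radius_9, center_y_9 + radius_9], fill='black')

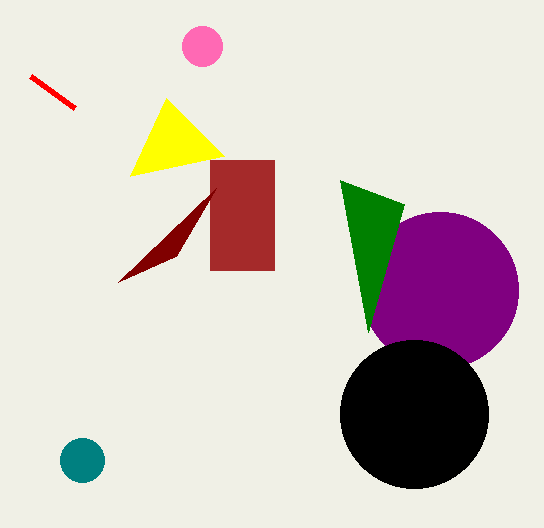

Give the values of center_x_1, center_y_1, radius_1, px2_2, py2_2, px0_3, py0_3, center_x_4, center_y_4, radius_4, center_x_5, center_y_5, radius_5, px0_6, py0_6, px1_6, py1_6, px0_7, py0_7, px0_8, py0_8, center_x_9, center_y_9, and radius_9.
center_x_1 = 440; center_y_1 = 290; radius_1 = 78; px2_2 = 130; py2_2 = 176; px0_3 = 30; py0_3 = 76; center_x_4 = 82; center_y_4 = 460; radius_4 = 22; center_x_5 = 202; center_y_5 = 46; radius_5 = 20; px0_6 = 210; py0_6 = 160; px1_6 = 274; py1_6 = 270; px0_7 = 368; py0_7 = 332; px0_8 = 176; py0_8 = 256; center_x_9 = 414; center_y_9 = 414; radius_9 = 74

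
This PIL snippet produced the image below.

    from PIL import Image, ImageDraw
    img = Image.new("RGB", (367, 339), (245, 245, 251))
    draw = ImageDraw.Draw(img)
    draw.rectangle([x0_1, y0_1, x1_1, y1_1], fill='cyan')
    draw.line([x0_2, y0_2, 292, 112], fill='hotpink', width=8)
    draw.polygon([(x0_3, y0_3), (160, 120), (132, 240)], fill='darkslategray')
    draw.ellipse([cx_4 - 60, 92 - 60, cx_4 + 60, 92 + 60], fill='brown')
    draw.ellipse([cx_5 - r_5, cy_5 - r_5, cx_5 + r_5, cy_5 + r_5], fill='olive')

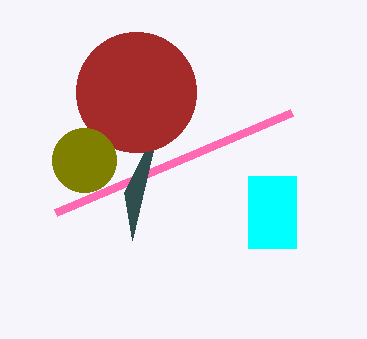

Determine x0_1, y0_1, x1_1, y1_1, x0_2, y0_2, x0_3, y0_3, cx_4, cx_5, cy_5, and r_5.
x0_1 = 248, y0_1 = 176, x1_1 = 296, y1_1 = 248, x0_2 = 56, y0_2 = 212, x0_3 = 124, y0_3 = 192, cx_4 = 136, cx_5 = 84, cy_5 = 160, r_5 = 32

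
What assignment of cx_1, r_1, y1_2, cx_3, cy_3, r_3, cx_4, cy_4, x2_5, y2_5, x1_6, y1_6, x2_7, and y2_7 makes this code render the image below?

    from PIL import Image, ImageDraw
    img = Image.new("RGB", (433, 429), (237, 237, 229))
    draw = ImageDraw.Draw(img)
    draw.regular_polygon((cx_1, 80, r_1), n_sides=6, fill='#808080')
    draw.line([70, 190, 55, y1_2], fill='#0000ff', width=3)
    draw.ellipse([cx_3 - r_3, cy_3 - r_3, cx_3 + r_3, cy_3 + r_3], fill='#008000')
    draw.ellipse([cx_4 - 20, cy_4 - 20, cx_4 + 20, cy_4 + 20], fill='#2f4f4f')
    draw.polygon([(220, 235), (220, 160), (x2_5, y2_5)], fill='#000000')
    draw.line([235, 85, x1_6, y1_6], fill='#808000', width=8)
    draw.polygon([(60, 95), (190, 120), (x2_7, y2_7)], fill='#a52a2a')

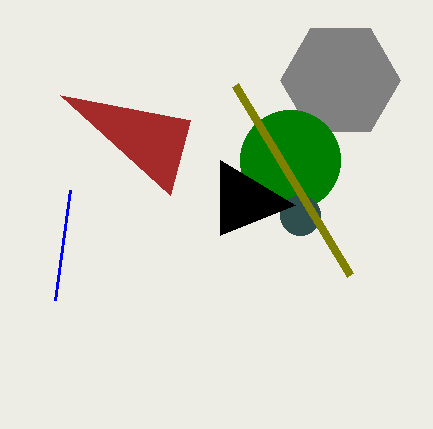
cx_1 = 340
r_1 = 60
y1_2 = 300
cx_3 = 290
cy_3 = 160
r_3 = 50
cx_4 = 300
cy_4 = 215
x2_5 = 295
y2_5 = 205
x1_6 = 350
y1_6 = 275
x2_7 = 170
y2_7 = 195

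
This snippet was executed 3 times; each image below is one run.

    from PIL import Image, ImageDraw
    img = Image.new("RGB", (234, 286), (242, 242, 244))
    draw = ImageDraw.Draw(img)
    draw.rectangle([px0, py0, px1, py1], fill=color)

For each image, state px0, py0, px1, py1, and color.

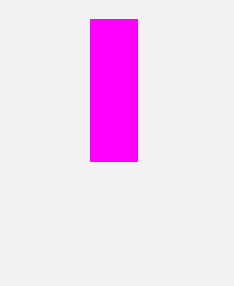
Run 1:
px0 = 90
py0 = 19
px1 = 137
py1 = 161
color = 'magenta'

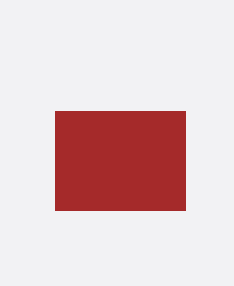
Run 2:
px0 = 55, py0 = 111, px1 = 185, py1 = 210, color = 'brown'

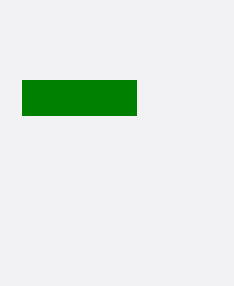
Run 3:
px0 = 22, py0 = 80, px1 = 136, py1 = 115, color = 'green'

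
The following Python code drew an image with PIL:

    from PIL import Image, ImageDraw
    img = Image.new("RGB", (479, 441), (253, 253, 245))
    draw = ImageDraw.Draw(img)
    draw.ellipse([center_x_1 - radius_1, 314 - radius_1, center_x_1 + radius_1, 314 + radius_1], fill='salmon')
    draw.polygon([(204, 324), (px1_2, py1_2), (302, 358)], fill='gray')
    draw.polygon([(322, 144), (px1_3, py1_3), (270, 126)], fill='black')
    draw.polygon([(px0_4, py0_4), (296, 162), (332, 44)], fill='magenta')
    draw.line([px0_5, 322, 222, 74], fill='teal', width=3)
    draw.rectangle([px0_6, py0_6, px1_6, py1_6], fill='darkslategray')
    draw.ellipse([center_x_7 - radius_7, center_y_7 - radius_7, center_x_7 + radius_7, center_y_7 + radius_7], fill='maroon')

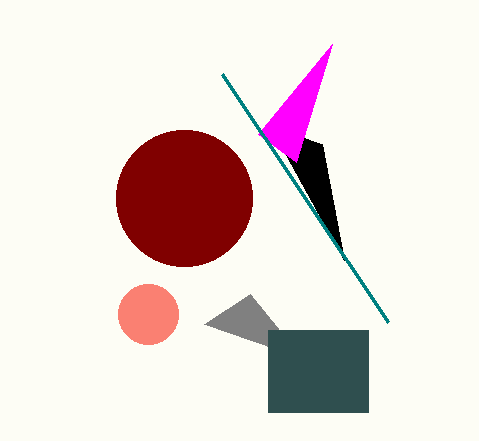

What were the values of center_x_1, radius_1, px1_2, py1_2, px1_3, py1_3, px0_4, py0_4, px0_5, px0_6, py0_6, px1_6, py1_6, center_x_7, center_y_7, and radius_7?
center_x_1 = 148, radius_1 = 30, px1_2 = 250, py1_2 = 294, px1_3 = 344, py1_3 = 260, px0_4 = 258, py0_4 = 134, px0_5 = 388, px0_6 = 268, py0_6 = 330, px1_6 = 368, py1_6 = 412, center_x_7 = 184, center_y_7 = 198, radius_7 = 68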